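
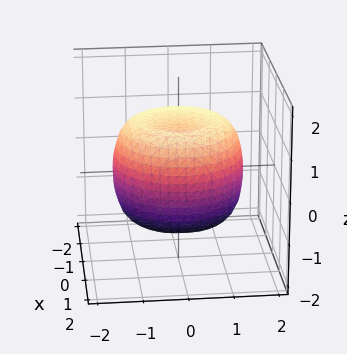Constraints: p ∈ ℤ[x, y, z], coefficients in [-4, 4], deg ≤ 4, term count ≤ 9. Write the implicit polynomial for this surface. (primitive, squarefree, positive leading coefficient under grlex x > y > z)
2*x^4 + 4*x^2*y^2 + 2*y^4 - 3*x^2 - 3*y^2 + 3*z^2 - 3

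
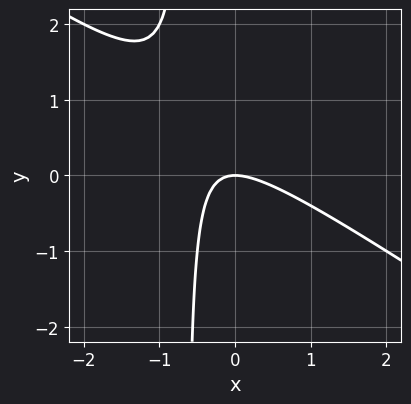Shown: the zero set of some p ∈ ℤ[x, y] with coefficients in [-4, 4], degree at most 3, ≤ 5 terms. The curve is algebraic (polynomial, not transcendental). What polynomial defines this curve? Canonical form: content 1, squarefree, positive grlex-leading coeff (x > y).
deg p = 2. The shape is more complex than any degree-1 curve.
From the visible intercepts: it meets the y-axis at y = 0 (among the integer gridlines); one x-axis crossing is at x = 0.
Matching integer coefficients to the picture gives p.

2*x^2 + 3*x*y + 2*y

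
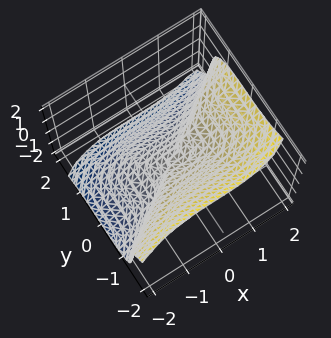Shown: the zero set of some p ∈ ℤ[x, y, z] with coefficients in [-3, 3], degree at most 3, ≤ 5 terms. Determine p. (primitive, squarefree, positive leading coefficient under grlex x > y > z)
x^3 - 3*y^3 - 2*z^3

1. Degree: no degree-2 surface has this shape, so deg p = 3.
2. Reading off the gridlines: one z-axis crossing is at z = 0; it meets the x-axis at x = 0 (among the integer gridlines).
3. Fitting integer coefficients to these (and the overall shape) gives p.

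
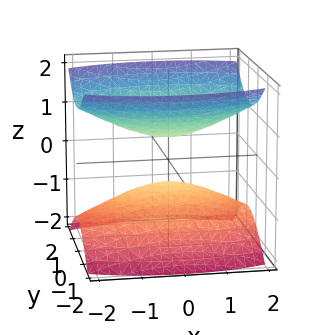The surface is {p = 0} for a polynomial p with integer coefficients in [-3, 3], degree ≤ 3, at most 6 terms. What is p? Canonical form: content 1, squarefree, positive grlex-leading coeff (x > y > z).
x^2 + 3*y^2 - 3*z^2 + 1

The picture has 2 separate pieces.
Degree: two sheets facing apart; a quadric, so deg p = 2.
Symmetries: it's symmetric under z → −z, forcing even powers of z; it's symmetric under x → −x, forcing even powers of x; mirror symmetry y ↦ −y ⇒ only even powers of y.
From the visible intercepts: the surface avoids every integer x-axis point in the box; no y-intercept at any integer in the box.
Solving for integer coefficients yields p as stated.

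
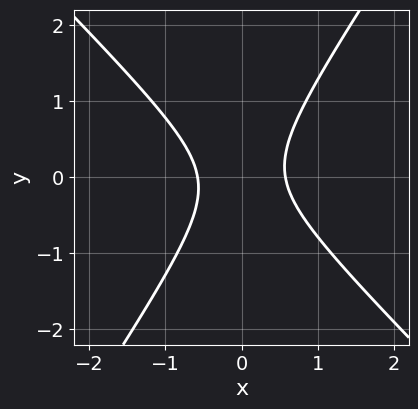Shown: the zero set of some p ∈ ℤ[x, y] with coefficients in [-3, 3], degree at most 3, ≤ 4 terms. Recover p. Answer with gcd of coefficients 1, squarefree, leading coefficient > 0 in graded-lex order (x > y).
First, degree: a generic line meets the curve in up to 2 points, so deg p = 2.
Next, from the visible intercepts: it misses every integer gridline on the y-axis.
Finally, the integer polynomial consistent with all of this is the stated p.

3*x^2 + x*y - 2*y^2 - 1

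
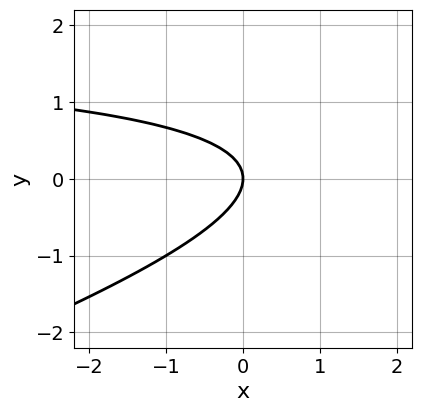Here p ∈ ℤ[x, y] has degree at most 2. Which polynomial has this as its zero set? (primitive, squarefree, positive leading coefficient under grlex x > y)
x*y - 3*y^2 - 2*x

1. Degree: a generic line meets the curve in up to 2 points, so deg p = 2.
2. Against the integer gridlines: it meets the y-axis at y = 0 (among the integer gridlines); one x-axis crossing is at x = 0.
3. Matching integer coefficients to the picture gives p.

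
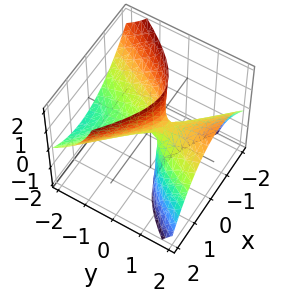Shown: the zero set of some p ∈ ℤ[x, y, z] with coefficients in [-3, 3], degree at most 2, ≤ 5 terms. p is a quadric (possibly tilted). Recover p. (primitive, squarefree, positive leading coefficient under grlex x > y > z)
(a) Degree: a generic line meets the surface in up to 2 points, so deg p = 2.
(b) From the axis intercepts and sections: one y-axis crossing is at y = 0; it meets the x-axis at x = 0 (among the integer gridlines).
(c) These observations pin down the coefficients.

2*x^2 + x*y - y^2 + 3*y*z - z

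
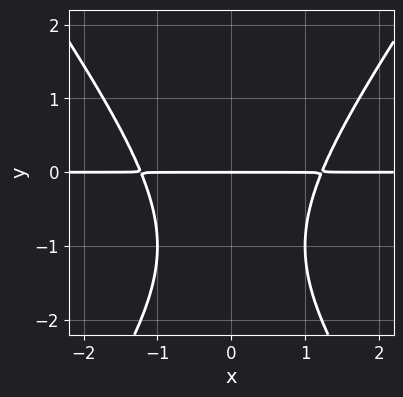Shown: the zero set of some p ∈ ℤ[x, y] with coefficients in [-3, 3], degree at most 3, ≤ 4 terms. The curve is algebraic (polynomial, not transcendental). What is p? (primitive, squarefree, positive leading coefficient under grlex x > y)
2*x^2*y - y^3 - 2*y^2 - 3*y

Degree: the shape is more complex than any degree-2 curve, so deg p = 3.
Symmetries: it's symmetric under x → −x, forcing even powers of x.
Checking where it meets the axes: the visible x-axis segment lies entirely on the curve; one y-axis crossing is at y = 0.
These observations pin down the coefficients.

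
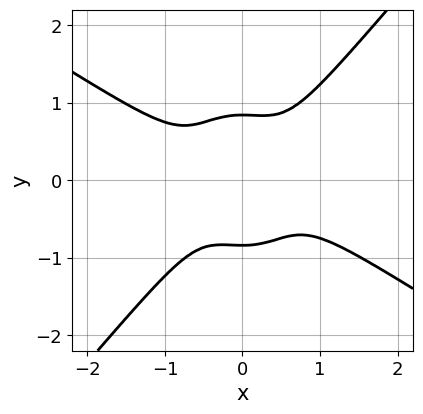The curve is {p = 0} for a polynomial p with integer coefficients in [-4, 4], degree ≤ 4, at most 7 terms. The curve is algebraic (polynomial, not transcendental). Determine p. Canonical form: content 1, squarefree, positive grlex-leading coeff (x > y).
deg p = 4. A generic line meets the curve in up to 4 points.
Observable constraints: the curve avoids every integer x-axis point in the box.
Solving for integer coefficients yields p as stated.

3*x^4 + 3*x^3*y - 2*x^2*y^2 - 2*y^4 + 1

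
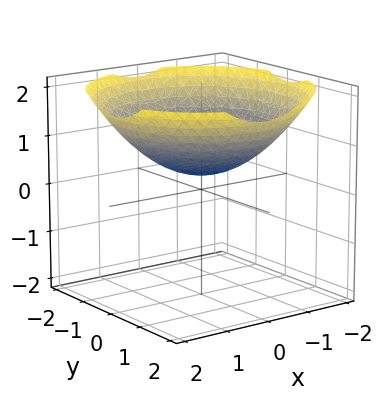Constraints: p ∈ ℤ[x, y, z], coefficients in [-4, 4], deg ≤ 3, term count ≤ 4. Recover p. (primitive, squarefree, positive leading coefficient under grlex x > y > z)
(a) deg p = 2. A generic line meets the surface in up to 2 points.
(b) Symmetries: rotational symmetry about the z-axis ⇒ p depends on x, y only through x² + y².
(c) From the axis intercepts and sections: a circular section at z = 1 has radius between 1 and 2; no y-intercept at any integer in the box; it misses every integer gridline on the x-axis.
(d) Assembling these constraints gives the stated polynomial.

x^2 + y^2 - 3*z + 1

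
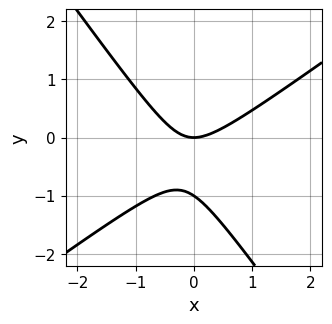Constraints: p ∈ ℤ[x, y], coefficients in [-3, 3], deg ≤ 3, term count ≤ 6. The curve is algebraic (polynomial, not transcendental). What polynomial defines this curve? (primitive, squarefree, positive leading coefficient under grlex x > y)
3*x^2 - 2*x*y - 3*y^2 - 3*y

The degree is 2 — no degree-1 curve has this shape.
From the visible intercepts: it crosses the x-axis at the gridline x = 0; among the integer gridlines, it crosses the y-axis at y ∈ {-1, 0}.
Matching integer coefficients to the picture gives p.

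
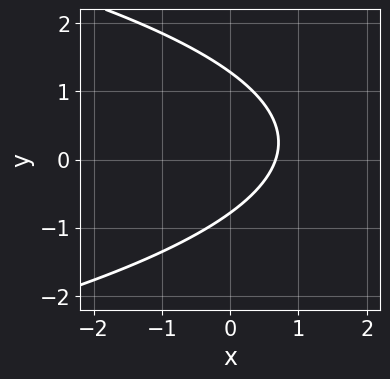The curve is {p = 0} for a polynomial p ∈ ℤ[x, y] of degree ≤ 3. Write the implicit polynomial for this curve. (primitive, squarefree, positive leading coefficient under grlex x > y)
2*y^2 + 3*x - y - 2

(a) deg p = 2. A generic line meets the curve in up to 2 points.
(b) Putting this together gives p.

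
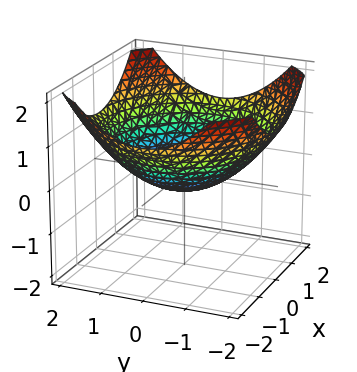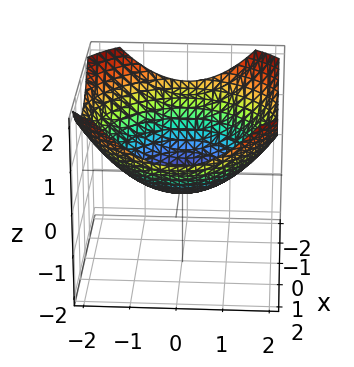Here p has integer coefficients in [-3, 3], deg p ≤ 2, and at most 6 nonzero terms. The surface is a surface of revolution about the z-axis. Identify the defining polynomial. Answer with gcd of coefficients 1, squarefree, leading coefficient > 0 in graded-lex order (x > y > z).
(a) The degree is 2 — a generic line meets the surface in up to 2 points.
(b) By symmetry, the surface is invariant under rotation about z: p = q(x² + y², z).
(c) From the visible intercepts: the y-axis gridline crossings are at y ∈ {-1, 1}; the x-axis gridline crossings are at x ∈ {-1, 1}; a circular section at z = 0 has radius exactly 1.
(d) Together with the visible shape, these determine p as stated.

x^2 + y^2 - 3*z - 1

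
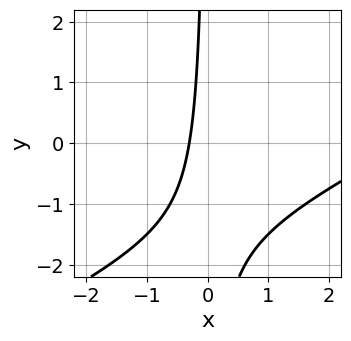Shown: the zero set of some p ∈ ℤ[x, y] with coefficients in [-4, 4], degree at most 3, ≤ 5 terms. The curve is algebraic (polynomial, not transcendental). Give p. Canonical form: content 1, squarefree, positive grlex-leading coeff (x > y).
x^2 - 2*x*y - 3*x - 1

Degree: no degree-1 curve has this shape, so deg p = 2.
From the visible intercepts: it misses every integer gridline on the y-axis.
Fitting integer coefficients to these (and the overall shape) gives p.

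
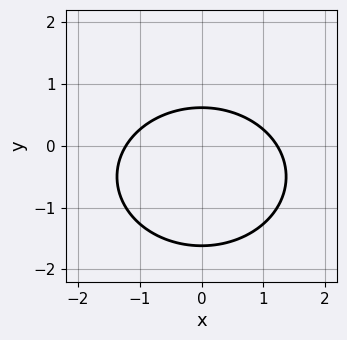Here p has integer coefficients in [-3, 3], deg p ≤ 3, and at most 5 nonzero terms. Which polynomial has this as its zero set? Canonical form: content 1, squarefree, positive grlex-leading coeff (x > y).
2*x^2 + 3*y^2 + 3*y - 3

First, deg p = 2. A generic line meets the curve in up to 2 points.
Next, symmetries: the x ↦ −x reflection is a symmetry, so x appears only in even powers.
Finally, the integer polynomial consistent with all of this is the stated p.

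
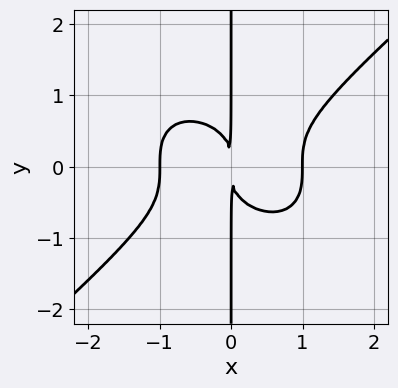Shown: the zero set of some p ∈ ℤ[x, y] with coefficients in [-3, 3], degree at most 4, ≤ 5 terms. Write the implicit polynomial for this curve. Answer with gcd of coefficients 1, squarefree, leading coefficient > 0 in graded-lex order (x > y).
2*x^4 - 3*x*y^3 - 2*x^2

1. Degree: a generic line meets the curve in up to 4 points, so deg p = 4.
2. From the axis intercepts and sections: every point of the y-axis in the box is on the curve; among the integer gridlines, it crosses the x-axis at x ∈ {-1, 1}.
3. The integer polynomial consistent with all of this is the stated p.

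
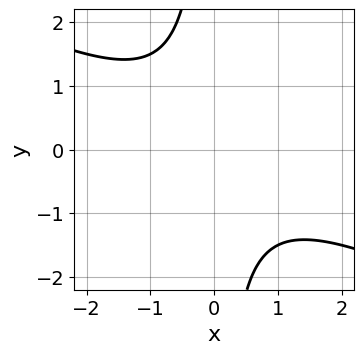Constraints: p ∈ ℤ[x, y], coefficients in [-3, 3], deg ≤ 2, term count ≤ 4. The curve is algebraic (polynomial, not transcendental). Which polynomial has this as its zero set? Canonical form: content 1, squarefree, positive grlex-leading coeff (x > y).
x^2 + 2*x*y + 2

The degree is 2 — a generic line meets the curve in up to 2 points.
Reading off the gridlines: the curve avoids every integer x-axis point in the box; no y-intercept at any integer in the box.
The integer polynomial consistent with all of this is the stated p.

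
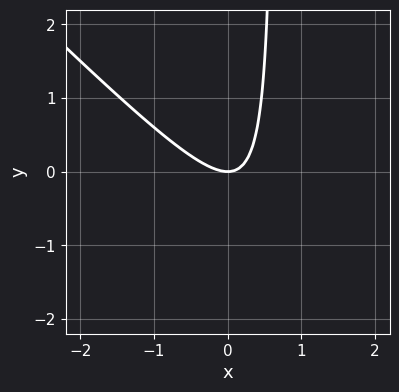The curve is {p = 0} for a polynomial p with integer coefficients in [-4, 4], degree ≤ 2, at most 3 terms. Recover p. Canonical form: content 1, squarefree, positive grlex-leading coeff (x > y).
3*x^2 + 3*x*y - 2*y

Degree: the shape is more complex than any degree-1 curve, so deg p = 2.
Checking where it meets the axes: it meets the y-axis at y = 0 (among the integer gridlines); it meets the x-axis at x = 0 (among the integer gridlines).
The integer polynomial consistent with all of this is the stated p.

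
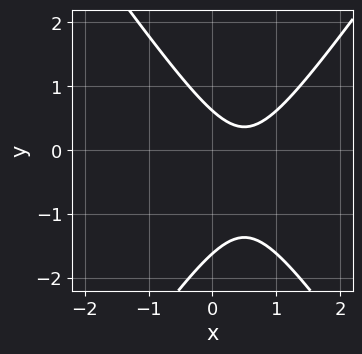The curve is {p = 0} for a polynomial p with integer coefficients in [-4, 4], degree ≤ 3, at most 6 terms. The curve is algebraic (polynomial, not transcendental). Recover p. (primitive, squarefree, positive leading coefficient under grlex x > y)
2*x^2 - y^2 - 2*x - y + 1

Degree: the shape is more complex than any degree-1 curve, so deg p = 2.
From the axis intercepts and sections: the curve avoids every integer x-axis point in the box.
The integer polynomial consistent with all of this is the stated p.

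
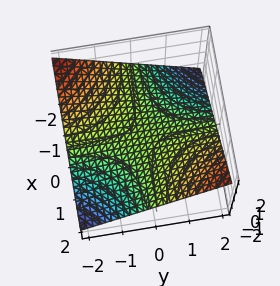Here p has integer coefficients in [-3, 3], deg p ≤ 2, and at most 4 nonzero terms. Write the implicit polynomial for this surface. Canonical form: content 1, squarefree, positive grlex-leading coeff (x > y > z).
x*y - 3*z

deg p = 2. A hyperbolic paraboloid; a quadric.
From the visible intercepts: one z-axis crossing is at z = 0; every point of the y-axis in the box is on the surface; the visible x-axis segment lies entirely on the surface.
These observations pin down the coefficients.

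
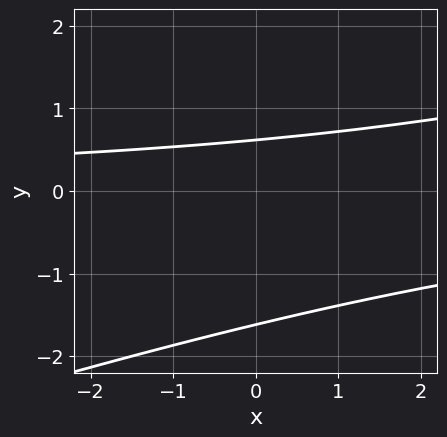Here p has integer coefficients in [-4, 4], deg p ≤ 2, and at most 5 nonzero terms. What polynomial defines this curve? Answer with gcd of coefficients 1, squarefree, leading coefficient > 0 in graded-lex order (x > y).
1. deg p = 2. The shape is more complex than any degree-1 curve.
2. From the axis intercepts and sections: it misses every integer gridline on the x-axis.
3. These observations pin down the coefficients.

x*y - 3*y^2 - 3*y + 3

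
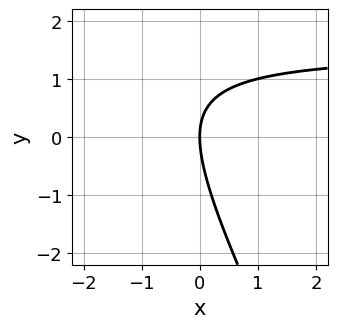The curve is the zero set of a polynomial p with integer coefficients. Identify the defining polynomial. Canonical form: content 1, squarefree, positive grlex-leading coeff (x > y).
2*x*y + y^2 - 3*x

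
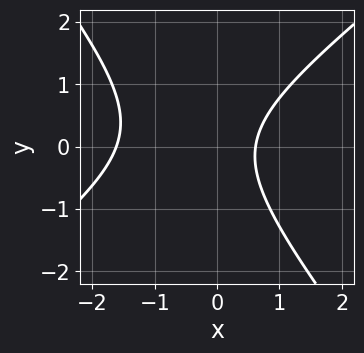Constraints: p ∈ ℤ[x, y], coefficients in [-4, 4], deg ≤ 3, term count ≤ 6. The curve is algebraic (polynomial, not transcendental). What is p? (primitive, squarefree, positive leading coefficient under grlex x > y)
deg p = 2.
Reading off the gridlines: the curve avoids every integer y-axis point in the box.
Fitting integer coefficients to these (and the overall shape) gives p.

2*x^2 - x*y - 2*y^2 + 2*x - 2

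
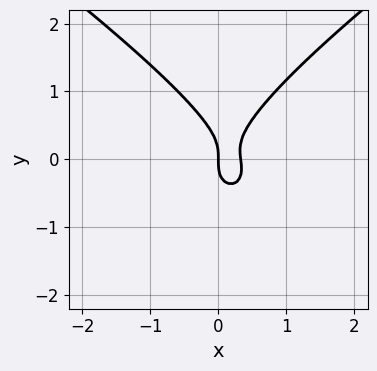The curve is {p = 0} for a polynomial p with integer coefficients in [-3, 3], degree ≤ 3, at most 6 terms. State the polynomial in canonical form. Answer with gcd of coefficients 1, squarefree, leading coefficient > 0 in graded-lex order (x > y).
x^2*y - 2*y^3 + 3*x^2 - x

Degree: the shape is more complex than any degree-2 curve, so deg p = 3.
Reading off the gridlines: it meets the x-axis at x = 0 (among the integer gridlines); it crosses the y-axis at the gridline y = 0.
Solving for integer coefficients yields p as stated.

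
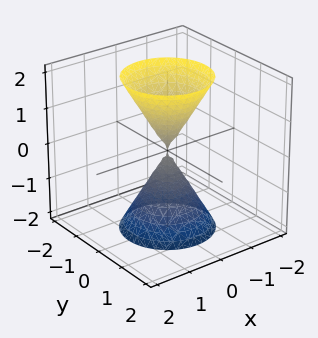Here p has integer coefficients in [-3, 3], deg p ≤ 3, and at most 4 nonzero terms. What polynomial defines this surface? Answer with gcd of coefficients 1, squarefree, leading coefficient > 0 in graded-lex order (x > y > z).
3*x^2 + 3*y^2 - z^2

First, there are 2 components. Treating them together as one polynomial.
Next, deg p = 2. Two nappes meeting at a single point; a quadric.
Then, symmetries: the z-axis is an axis of rotation, so x and y enter only as x² + y²; it's symmetric under z → −z, forcing even powers of z.
Next, reading off the gridlines: a circular section at z = -2 has radius between 1 and 2; it meets the z-axis at z = 0 (among the integer gridlines); one y-axis crossing is at y = 0; it crosses the x-axis at the gridline x = 0.
Finally, solving for integer coefficients yields p as stated.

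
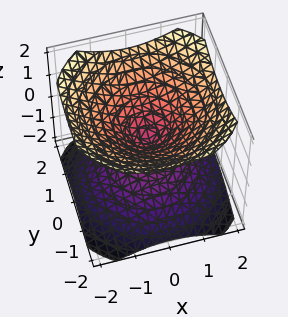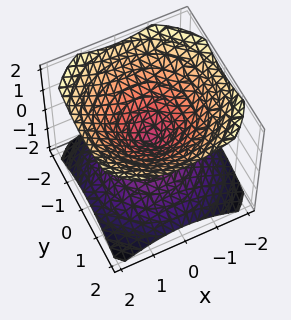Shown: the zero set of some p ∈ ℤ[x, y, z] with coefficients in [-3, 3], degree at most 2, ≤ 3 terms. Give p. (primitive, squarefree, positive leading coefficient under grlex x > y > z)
2*x^2 + 2*y^2 - 3*z^2

1. There are 2 components. Treating them together as one polynomial.
2. Degree: a double cone through the origin; a quadric, so deg p = 2.
3. Symmetries: the z ↦ −z reflection is a symmetry, so z appears only in even powers; every cross-section ⟂ z is a circle, so x, y appear only via x² + y².
4. Reading off the gridlines: one y-axis crossing is at y = 0; a circular section at z = -1 has radius between 1 and 2.
5. Together with the visible shape, these determine p as stated.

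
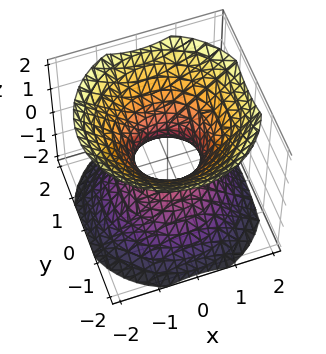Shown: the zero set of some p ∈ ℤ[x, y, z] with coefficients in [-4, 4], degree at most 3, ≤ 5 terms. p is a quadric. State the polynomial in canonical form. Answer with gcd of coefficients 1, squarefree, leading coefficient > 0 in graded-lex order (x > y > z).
3*x^2 + 3*y^2 - 3*z^2 - 2

(a) deg p = 2. An hourglass — one-sheet hyperboloid; a quadric.
(b) Symmetry: every cross-section ⟂ z is a circle, so x, y appear only via x² + y²; mirror symmetry z ↦ −z ⇒ only even powers of z.
(c) From the axis intercepts and sections: it misses every integer gridline on the z-axis; a circular section at z = 1 has radius between 1 and 2.
(d) The integer polynomial consistent with all of this is the stated p.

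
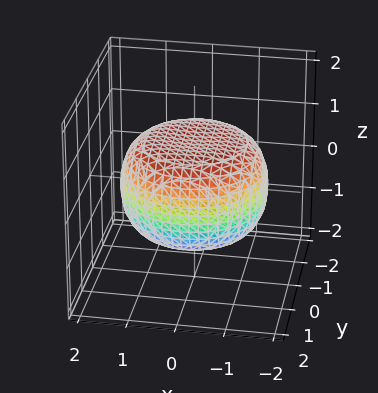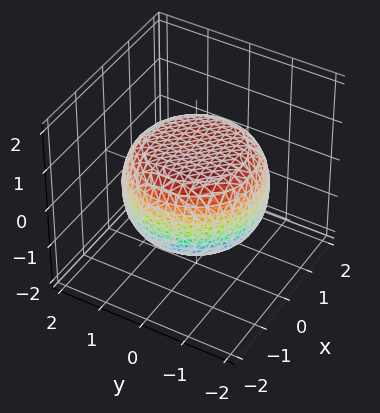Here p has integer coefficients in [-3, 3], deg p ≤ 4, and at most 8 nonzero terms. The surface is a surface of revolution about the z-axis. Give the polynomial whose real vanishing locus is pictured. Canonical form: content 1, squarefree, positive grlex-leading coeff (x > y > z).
(a) Degree: the shape is more complex than any degree-3 surface, so deg p = 4.
(b) Symmetries: rotational symmetry about the z-axis ⇒ p depends on x, y only through x² + y².
(c) Checking where it meets the axes: the z-axis gridline crossings are at z ∈ {-1, 1}; a circular section at z = 1 has radius exactly 1.
(d) Solving for integer coefficients yields p as stated.

x^4 + 2*x^2*y^2 + y^4 - x^2 - y^2 + 3*z^2 - 3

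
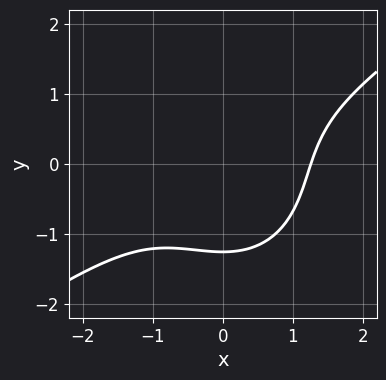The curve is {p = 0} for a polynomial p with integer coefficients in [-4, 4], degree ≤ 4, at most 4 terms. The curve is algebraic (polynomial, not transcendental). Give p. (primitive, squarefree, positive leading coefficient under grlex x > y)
The degree is 3 — no degree-2 curve has this shape.
The integer polynomial consistent with all of this is the stated p.

x^3 - x^2*y - y^3 - 2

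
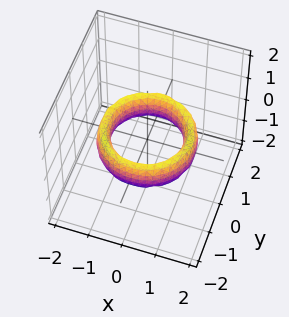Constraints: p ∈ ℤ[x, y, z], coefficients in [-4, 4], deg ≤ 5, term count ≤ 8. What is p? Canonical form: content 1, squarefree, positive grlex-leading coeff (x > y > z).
1. Degree: the shape is more complex than any degree-3 surface, so deg p = 4.
2. Symmetries: the z-axis is an axis of rotation, so x and y enter only as x² + y².
3. Reading off the gridlines: no z-intercept at any integer in the box; the x-axis gridline crossings are at x ∈ {-1, 1}.
4. Fitting integer coefficients to these (and the overall shape) gives p.

x^4 + 2*x^2*y^2 + y^4 - 3*x^2 - 3*y^2 + z^2 + 2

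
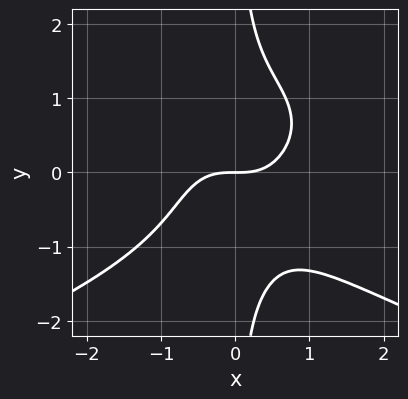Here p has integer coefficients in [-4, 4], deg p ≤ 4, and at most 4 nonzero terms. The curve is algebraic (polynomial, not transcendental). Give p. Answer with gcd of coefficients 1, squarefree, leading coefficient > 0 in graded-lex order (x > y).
x*y^3 + x^3 - y

1. Degree: no degree-3 curve has this shape, so deg p = 4.
2. Observable constraints: it meets the y-axis at y = 0 (among the integer gridlines); it crosses the x-axis at the gridline x = 0.
3. Together with the visible shape, these determine p as stated.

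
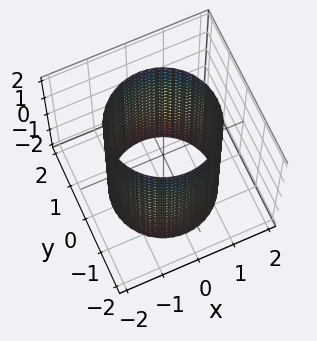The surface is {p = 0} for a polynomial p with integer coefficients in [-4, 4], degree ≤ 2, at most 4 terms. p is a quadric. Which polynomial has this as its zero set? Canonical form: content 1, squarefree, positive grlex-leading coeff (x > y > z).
(a) The degree is 2 — constant cross-section along one axis; a quadric.
(b) Symmetries: it's symmetric under z → −z, forcing even powers of z; every cross-section ⟂ z is a circle, so x, y appear only via x² + y².
(c) Observable constraints: a circular section at z = 0 has radius between 1 and 2; no z-intercept at any integer in the box.
(d) Putting this together gives p.

x^2 + y^2 - 2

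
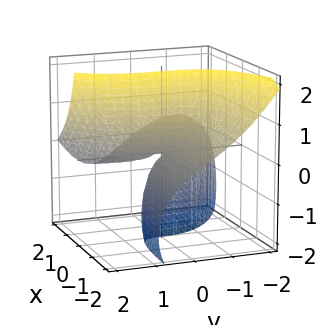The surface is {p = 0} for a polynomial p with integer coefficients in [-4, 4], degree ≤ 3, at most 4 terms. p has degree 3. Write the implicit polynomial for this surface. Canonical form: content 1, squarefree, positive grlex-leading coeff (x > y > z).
1. Degree: the shape is more complex than any degree-2 surface, so deg p = 3.
2. Reading off the gridlines: it crosses the y-axis at the gridline y = 0; the visible z-axis segment lies entirely on the surface; every point of the x-axis in the box is on the surface.
3. Together with the visible shape, these determine p as stated.

x*z^2 - y^3 + 2*x*y + 3*x*z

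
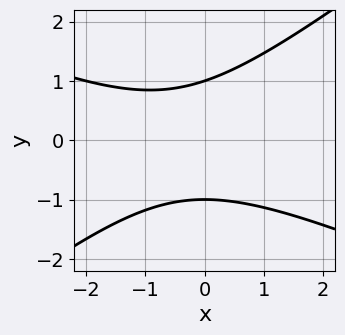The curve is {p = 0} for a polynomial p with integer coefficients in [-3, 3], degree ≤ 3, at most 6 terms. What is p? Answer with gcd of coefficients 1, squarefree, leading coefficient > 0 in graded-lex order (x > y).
1. The degree is 2 — a generic line meets the curve in up to 2 points.
2. Against the integer gridlines: no x-intercept at any integer in the box; the y-axis gridline crossings are at y ∈ {-1, 1}.
3. Together with the visible shape, these determine p as stated.

x^2 + x*y - 3*y^2 + x + 3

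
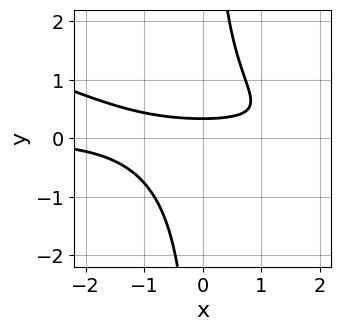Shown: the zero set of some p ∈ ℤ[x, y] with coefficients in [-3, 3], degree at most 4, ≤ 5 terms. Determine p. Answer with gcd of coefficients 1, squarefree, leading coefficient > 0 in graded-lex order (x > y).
x^2*y + 3*x*y^2 - x*y - 3*y + 1

(a) The degree is 3 — a generic line meets the curve in up to 3 points.
(b) Against the integer gridlines: no x-intercept at any integer in the box.
(c) Solving for integer coefficients yields p as stated.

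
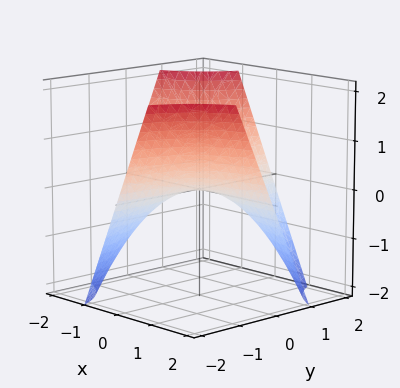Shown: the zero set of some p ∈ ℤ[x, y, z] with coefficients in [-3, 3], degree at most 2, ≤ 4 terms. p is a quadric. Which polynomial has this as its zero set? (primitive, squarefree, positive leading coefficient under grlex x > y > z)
1. The degree is 2 — a saddle surface; a quadric.
2. Reading off the gridlines: it meets the z-axis at z = 0 (among the integer gridlines); every point of the y-axis in the box is on the surface.
3. Together with the visible shape, these determine p as stated.

x*y + z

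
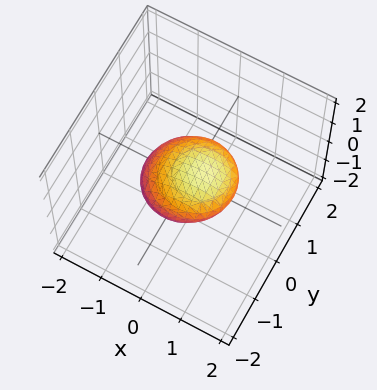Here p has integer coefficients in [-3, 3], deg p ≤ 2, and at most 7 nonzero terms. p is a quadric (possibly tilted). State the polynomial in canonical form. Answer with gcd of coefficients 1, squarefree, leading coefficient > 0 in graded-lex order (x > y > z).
deg p = 2. The shape is more complex than any degree-1 surface.
Observable constraints: among the integer gridlines, it crosses the x-axis at x ∈ {-1, 1}; the y-axis gridline crossings are at y ∈ {-1, 1}.
Fitting integer coefficients to these (and the overall shape) gives p.

x^2 - x*z + y^2 + 2*z^2 - 1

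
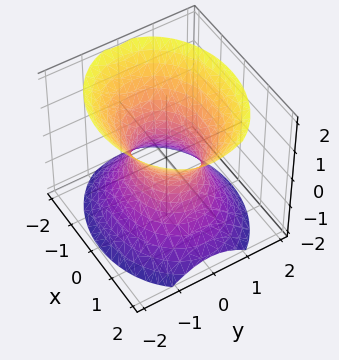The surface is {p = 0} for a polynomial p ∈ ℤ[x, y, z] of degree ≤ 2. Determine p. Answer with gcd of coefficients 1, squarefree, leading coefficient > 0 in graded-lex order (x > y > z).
(a) deg p = 2.
(b) Symmetries: mirror symmetry z ↦ −z ⇒ only even powers of z; the y ↦ −y reflection is a symmetry, so y appears only in even powers; it's symmetric under x → −x, forcing even powers of x.
(c) Reading off the gridlines: the x-axis gridline crossings are at x ∈ {-1, 1}; it misses every integer gridline on the z-axis.
(d) The integer polynomial consistent with all of this is the stated p.

2*x^2 + 3*y^2 - 2*z^2 - 2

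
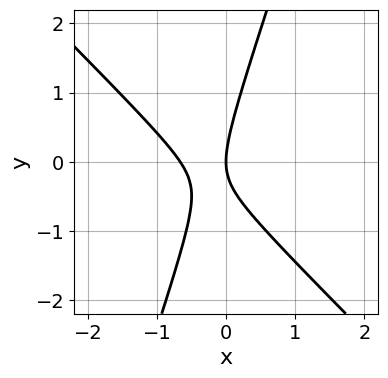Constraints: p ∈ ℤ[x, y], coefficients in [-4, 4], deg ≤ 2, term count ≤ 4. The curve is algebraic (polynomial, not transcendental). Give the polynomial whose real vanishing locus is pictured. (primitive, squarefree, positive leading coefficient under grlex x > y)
3*x^2 + 2*x*y - y^2 + 2*x

The degree is 2 — a generic line meets the curve in up to 2 points.
From the visible intercepts: it crosses the y-axis at the gridline y = 0; one x-axis crossing is at x = 0.
Matching integer coefficients to the picture gives p.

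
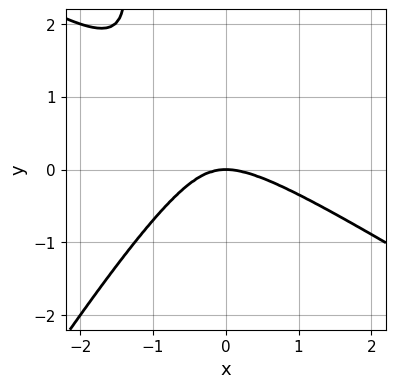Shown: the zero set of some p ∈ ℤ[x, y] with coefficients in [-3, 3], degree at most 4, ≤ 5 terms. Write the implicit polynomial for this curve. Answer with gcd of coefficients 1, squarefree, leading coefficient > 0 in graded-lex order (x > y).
First, degree: no degree-3 curve has this shape, so deg p = 4.
Then, checking where it meets the axes: it meets the x-axis at x = 0 (among the integer gridlines); it meets the y-axis at y = 0 (among the integer gridlines).
Finally, these observations pin down the coefficients.

2*x^4 + 2*x^3*y - 2*x^2*y^2 + 3*x^2*y + y^3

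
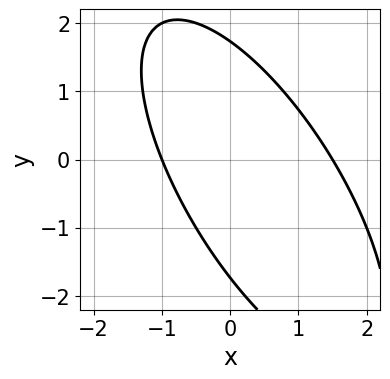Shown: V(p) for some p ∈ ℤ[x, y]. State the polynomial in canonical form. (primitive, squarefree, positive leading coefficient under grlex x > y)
First, degree: a generic line meets the curve in up to 2 points, so deg p = 2.
Then, checking where it meets the axes: it crosses the x-axis at the gridline x = -1.
Finally, together with the visible shape, these determine p as stated.

2*x^2 + 2*x*y + y^2 - x - 3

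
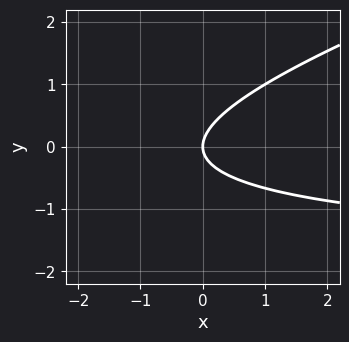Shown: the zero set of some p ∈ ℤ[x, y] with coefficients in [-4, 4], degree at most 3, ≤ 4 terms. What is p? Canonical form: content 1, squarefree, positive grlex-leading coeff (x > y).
x*y - 3*y^2 + 2*x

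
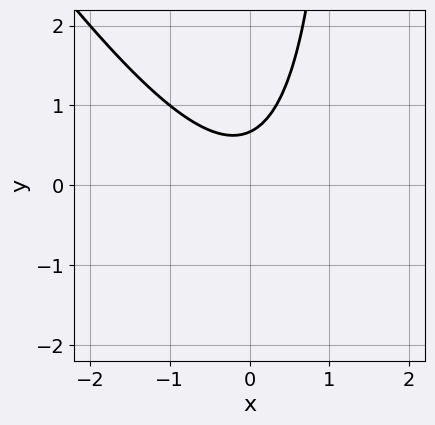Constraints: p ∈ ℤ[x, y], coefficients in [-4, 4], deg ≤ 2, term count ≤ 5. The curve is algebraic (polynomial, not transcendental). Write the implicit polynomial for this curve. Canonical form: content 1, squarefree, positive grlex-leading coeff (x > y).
3*x^2 + 2*x*y - 3*y + 2

1. The degree is 2 — a generic line meets the curve in up to 2 points.
2. Against the integer gridlines: the curve avoids every integer x-axis point in the box.
3. Matching integer coefficients to the picture gives p.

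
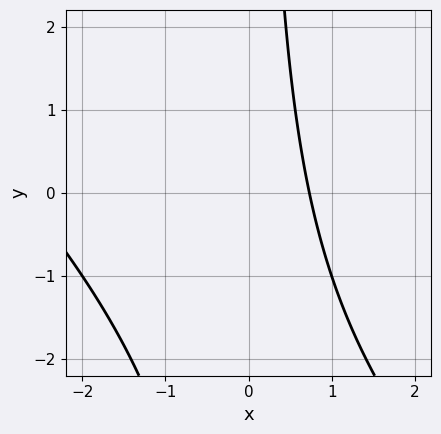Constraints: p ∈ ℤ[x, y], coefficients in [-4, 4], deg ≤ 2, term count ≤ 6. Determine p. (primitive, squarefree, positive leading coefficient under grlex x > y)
x^2 + x*y + 2*x - 2

deg p = 2. No degree-1 curve has this shape.
Against the integer gridlines: it misses every integer gridline on the y-axis.
Matching integer coefficients to the picture gives p.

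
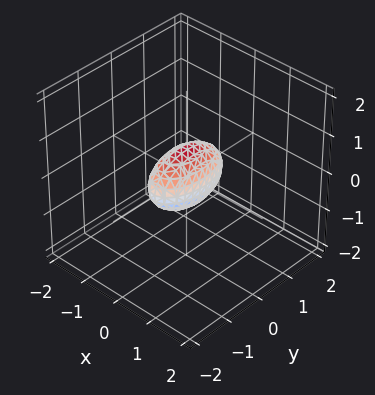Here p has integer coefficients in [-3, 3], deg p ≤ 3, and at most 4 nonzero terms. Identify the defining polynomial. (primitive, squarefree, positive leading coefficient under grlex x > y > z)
1. The degree is 2 — bounded and convex; a quadric.
2. Symmetries: the z ↦ −z reflection is a symmetry, so z appears only in even powers; the y ↦ −y reflection is a symmetry, so y appears only in even powers; the x ↦ −x reflection is a symmetry, so x appears only in even powers.
3. From the axis intercepts and sections: the y-axis gridline crossings are at y ∈ {-1, 1}.
4. Solving for integer coefficients yields p as stated.

3*x^2 + y^2 + 2*z^2 - 1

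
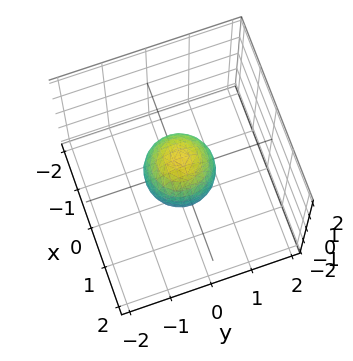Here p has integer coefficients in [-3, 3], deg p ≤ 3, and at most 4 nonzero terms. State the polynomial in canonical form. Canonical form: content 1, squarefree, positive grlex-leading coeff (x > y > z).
(a) Degree: bounded and convex; a quadric, so deg p = 2.
(b) Symmetries: mirror symmetry z ↦ −z ⇒ only even powers of z; every cross-section ⟂ z is a circle, so x, y appear only via x² + y².
(c) From the visible intercepts: a circular section at z = 0 has radius between 0 and 1; the z-axis gridline crossings are at z ∈ {-1, 1}.
(d) Matching integer coefficients to the picture gives p.

3*x^2 + 3*y^2 + 2*z^2 - 2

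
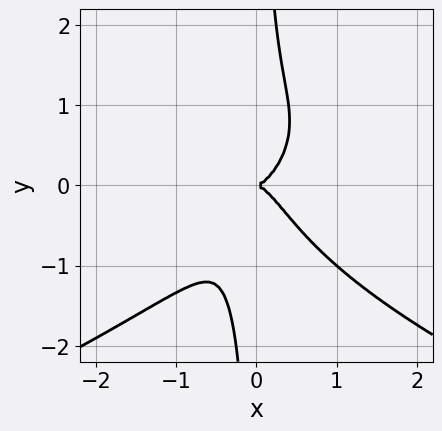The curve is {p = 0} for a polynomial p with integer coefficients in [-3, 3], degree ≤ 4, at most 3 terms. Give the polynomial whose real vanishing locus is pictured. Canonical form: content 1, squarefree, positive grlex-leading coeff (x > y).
2*x*y^3 + 3*x^3 - y^2

deg p = 4.
From the visible intercepts: it crosses the y-axis at the gridline y = 0; it meets the x-axis at x = 0 (among the integer gridlines).
Fitting integer coefficients to these (and the overall shape) gives p.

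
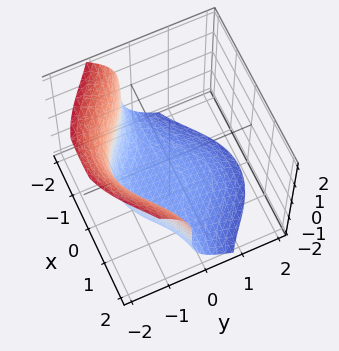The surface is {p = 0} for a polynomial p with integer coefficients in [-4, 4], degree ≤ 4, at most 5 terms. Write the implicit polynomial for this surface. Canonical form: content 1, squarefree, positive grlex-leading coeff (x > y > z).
First, the degree is 3 — no degree-2 surface has this shape.
Then, from the visible intercepts: the surface avoids every integer x-axis point in the box.
Finally, matching integer coefficients to the picture gives p.

2*x^2*y + y^3 + z^3 + 3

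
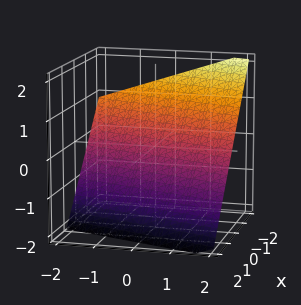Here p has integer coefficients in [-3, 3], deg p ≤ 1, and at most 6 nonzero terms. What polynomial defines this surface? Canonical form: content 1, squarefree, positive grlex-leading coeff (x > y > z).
3*x - y + 3*z + 2

1. deg p = 1. Every cross-section is a straight line — this is a plane.
2. Against the integer gridlines: it crosses the y-axis at the gridline y = 2.
3. Fitting integer coefficients to these (and the overall shape) gives p.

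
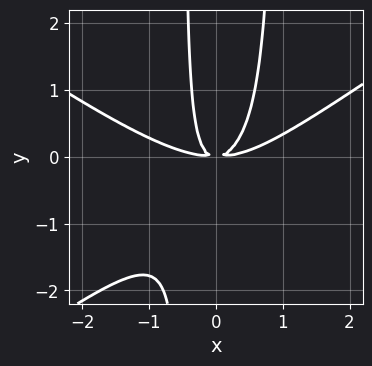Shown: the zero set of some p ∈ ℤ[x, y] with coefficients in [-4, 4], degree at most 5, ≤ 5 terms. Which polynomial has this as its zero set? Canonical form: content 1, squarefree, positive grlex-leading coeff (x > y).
First, deg p = 4. A generic line meets the curve in up to 4 points.
Finally, matching integer coefficients to the picture gives p.

x^4 - 2*x^2*y^2 - 3*x^2*y + x*y^2 + y^2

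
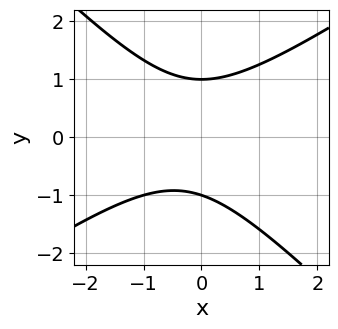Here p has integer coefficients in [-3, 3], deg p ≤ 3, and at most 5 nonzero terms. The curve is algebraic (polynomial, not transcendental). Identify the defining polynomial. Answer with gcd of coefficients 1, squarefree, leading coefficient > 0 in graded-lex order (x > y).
2*x^2 - x*y - 3*y^2 + x + 3

The degree is 2 — no degree-1 curve has this shape.
From the axis intercepts and sections: the curve avoids every integer x-axis point in the box; among the integer gridlines, it crosses the y-axis at y ∈ {-1, 1}.
These observations pin down the coefficients.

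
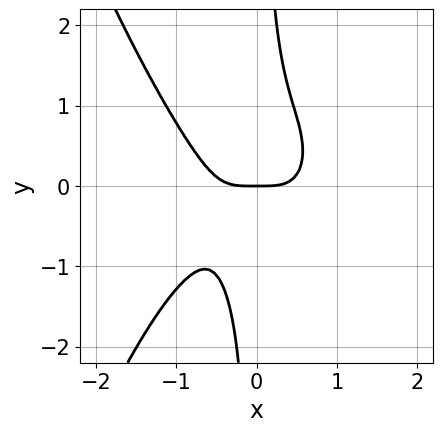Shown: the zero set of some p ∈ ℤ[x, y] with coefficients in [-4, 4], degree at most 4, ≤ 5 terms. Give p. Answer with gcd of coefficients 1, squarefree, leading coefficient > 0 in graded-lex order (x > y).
(a) deg p = 4.
(b) Reading off the gridlines: it crosses the y-axis at the gridline y = 0; it meets the x-axis at x = 0 (among the integer gridlines).
(c) The integer polynomial consistent with all of this is the stated p.

2*x^4 + 2*x*y^2 - y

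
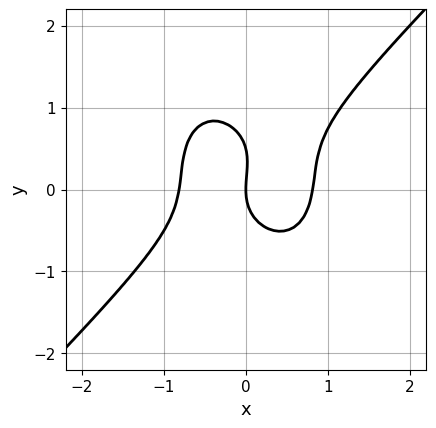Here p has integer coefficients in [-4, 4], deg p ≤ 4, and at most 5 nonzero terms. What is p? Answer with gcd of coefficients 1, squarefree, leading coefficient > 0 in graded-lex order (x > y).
3*x^3 - x^2*y - 2*y^3 + y^2 - 2*x

(a) Degree: the shape is more complex than any degree-2 curve, so deg p = 3.
(b) From the axis intercepts and sections: it crosses the x-axis at the gridline x = 0; one y-axis crossing is at y = 0.
(c) Solving for integer coefficients yields p as stated.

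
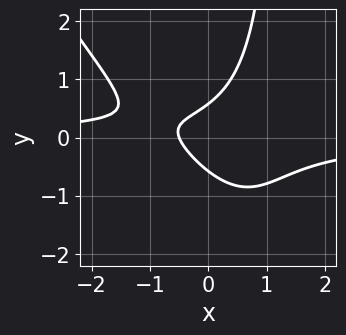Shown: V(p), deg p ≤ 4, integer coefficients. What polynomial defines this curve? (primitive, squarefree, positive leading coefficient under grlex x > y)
1. Degree: a generic line meets the curve in up to 3 points, so deg p = 3.
2. The integer polynomial consistent with all of this is the stated p.

3*x^2*y + 2*x*y^2 - 3*y^2 + 2*x + 1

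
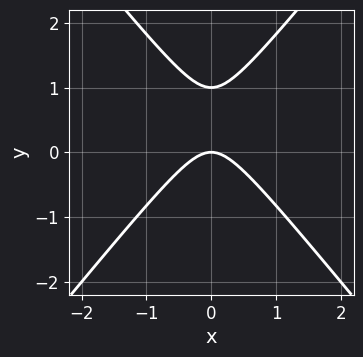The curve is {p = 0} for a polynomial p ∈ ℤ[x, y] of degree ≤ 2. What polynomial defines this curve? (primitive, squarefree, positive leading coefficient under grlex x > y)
3*x^2 - 2*y^2 + 2*y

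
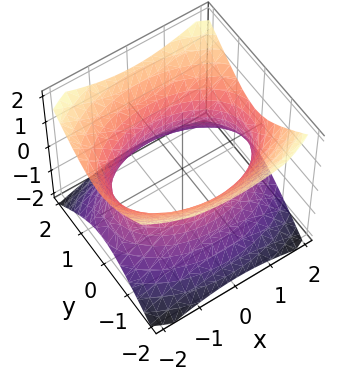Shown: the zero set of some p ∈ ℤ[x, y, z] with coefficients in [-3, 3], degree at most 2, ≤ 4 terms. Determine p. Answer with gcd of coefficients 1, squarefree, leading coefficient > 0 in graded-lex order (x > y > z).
x^2 + 2*y^2 - 2*z^2 - 3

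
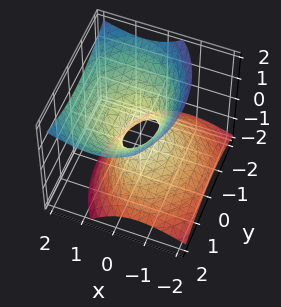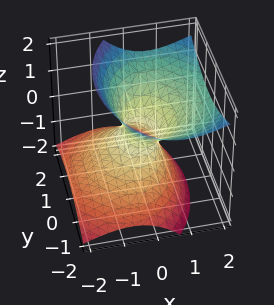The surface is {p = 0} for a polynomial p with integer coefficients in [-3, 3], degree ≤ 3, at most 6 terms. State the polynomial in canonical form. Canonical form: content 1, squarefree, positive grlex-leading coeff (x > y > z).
3*x^2 - 3*x*z + 2*y^2 - 3*z^2 - 1

First, deg p = 2. No degree-1 surface has this shape.
Then, against the integer gridlines: no z-intercept at any integer in the box.
Finally, assembling these constraints gives the stated polynomial.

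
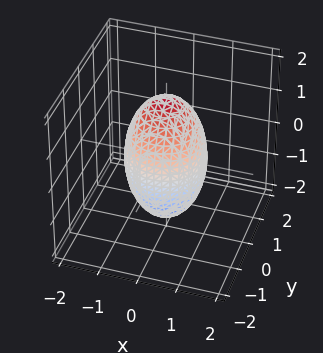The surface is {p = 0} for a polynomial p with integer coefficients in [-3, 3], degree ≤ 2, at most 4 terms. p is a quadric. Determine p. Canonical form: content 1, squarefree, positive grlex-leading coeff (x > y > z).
3*x^2 + 3*y^2 + z^2 - 3

(a) deg p = 2.
(b) Symmetry: the z-axis is an axis of rotation, so x and y enter only as x² + y²; it's symmetric under z → −z, forcing even powers of z.
(c) From the axis intercepts and sections: a circular section at z = 0 has radius exactly 1; the x-axis gridline crossings are at x ∈ {-1, 1}; among the integer gridlines, it crosses the y-axis at y ∈ {-1, 1}.
(d) These observations pin down the coefficients.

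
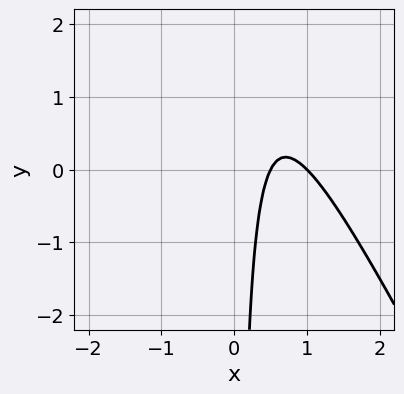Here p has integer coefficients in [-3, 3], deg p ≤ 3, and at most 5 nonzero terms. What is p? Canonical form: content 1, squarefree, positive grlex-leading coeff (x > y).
First, the degree is 2 — no degree-1 curve has this shape.
Then, checking where it meets the axes: one x-axis crossing is at x = 1; no y-intercept at any integer in the box.
Finally, assembling these constraints gives the stated polynomial.

2*x^2 + x*y - 3*x + 1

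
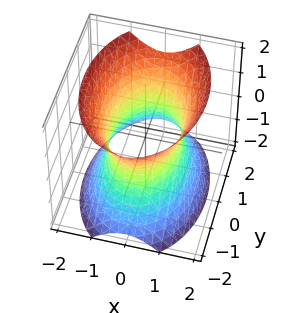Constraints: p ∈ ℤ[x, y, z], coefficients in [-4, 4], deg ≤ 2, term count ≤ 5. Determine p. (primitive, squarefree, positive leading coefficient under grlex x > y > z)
1. deg p = 2. One connected sheet with a waist; a quadric.
2. Symmetries: it's symmetric under x → −x, forcing even powers of x; mirror symmetry z ↦ −z ⇒ only even powers of z; it's symmetric under y → −y, forcing even powers of y.
3. From the axis intercepts and sections: it misses every integer gridline on the z-axis; among the integer gridlines, it crosses the x-axis at x ∈ {-1, 1}.
4. Assembling these constraints gives the stated polynomial.

2*x^2 + y^2 - z^2 - 2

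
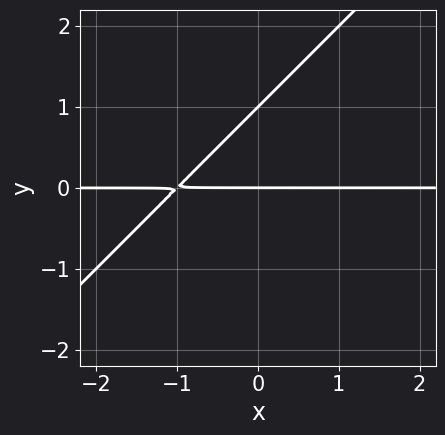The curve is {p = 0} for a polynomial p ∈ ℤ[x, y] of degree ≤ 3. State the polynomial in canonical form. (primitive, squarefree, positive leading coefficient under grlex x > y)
x*y - y^2 + y

1. Degree: the shape is more complex than any degree-1 curve, so deg p = 2.
2. Checking where it meets the axes: every point of the x-axis in the box is on the curve; the y-axis gridline crossings are at y ∈ {0, 1}.
3. Assembling these constraints gives the stated polynomial.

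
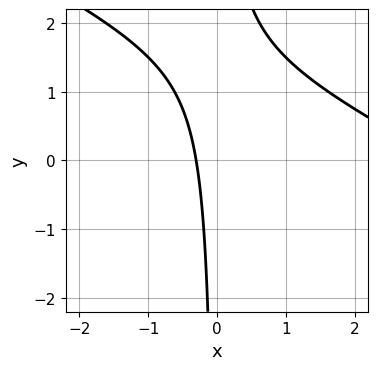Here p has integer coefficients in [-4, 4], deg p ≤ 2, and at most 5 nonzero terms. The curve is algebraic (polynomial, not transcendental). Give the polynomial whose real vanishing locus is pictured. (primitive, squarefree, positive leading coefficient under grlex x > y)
x^2 + 2*x*y - 3*x - 1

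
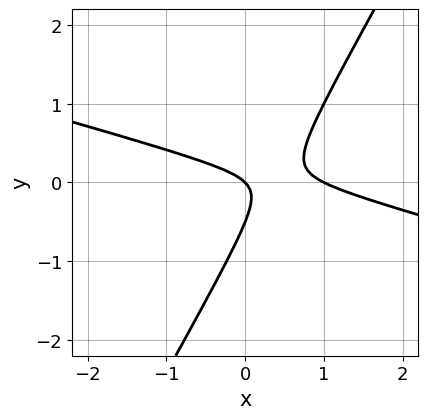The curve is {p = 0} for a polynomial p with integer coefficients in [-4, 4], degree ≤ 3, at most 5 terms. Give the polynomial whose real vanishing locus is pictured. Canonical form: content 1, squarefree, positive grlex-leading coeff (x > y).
1. Degree: a generic line meets the curve in up to 2 points, so deg p = 2.
2. From the visible intercepts: the x-axis gridline crossings are at x ∈ {0, 1}; it meets the y-axis at y = 0 (among the integer gridlines).
3. Assembling these constraints gives the stated polynomial.

x^2 + 3*x*y - 2*y^2 - x - y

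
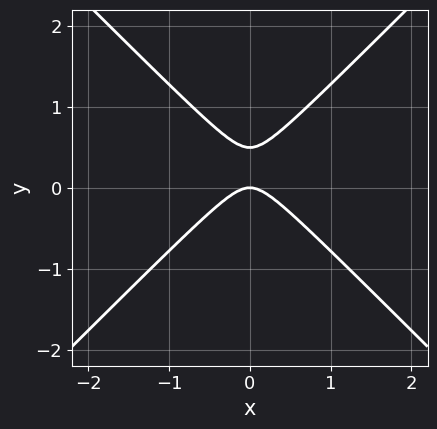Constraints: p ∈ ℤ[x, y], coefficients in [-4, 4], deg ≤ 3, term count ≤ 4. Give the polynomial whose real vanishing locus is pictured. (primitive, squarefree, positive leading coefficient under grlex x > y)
2*x^2 - 2*y^2 + y

First, degree: a generic line meets the curve in up to 2 points, so deg p = 2.
Then, symmetries: mirror symmetry x ↦ −x ⇒ only even powers of x.
Then, against the integer gridlines: it meets the x-axis at x = 0 (among the integer gridlines); it crosses the y-axis at the gridline y = 0.
Finally, solving for integer coefficients yields p as stated.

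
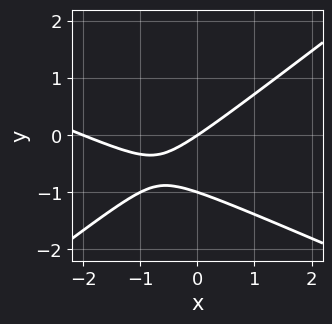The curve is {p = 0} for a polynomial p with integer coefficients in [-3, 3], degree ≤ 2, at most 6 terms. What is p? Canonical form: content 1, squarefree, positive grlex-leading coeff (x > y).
Degree: a generic line meets the curve in up to 2 points, so deg p = 2.
Against the integer gridlines: among the integer gridlines, it crosses the x-axis at x ∈ {-2, 0}; among the integer gridlines, it crosses the y-axis at y ∈ {-1, 0}.
Together with the visible shape, these determine p as stated.

x^2 + x*y - 3*y^2 + 2*x - 3*y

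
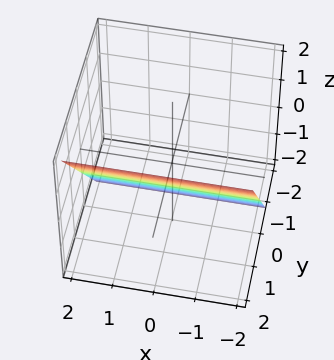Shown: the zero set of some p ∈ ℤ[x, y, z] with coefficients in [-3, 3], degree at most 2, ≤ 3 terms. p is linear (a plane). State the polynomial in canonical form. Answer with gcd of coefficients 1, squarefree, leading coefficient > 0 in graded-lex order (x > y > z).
(a) The degree is 1 — the surface is flat (a plane).
(b) From the visible intercepts: it meets the z-axis at z = -1 (among the integer gridlines); the surface avoids every integer x-axis point in the box.
(c) Solving for integer coefficients yields p as stated.

3*y - 2*z - 2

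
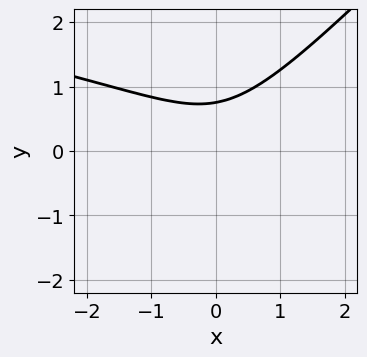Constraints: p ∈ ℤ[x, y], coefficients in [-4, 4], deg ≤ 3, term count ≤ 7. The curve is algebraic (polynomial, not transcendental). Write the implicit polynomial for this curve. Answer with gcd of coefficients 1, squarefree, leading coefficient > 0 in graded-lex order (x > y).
First, the degree is 3 — a generic line meets the curve in up to 3 points.
Next, from the visible intercepts: no x-intercept at any integer in the box.
Finally, matching integer coefficients to the picture gives p.

x*y^2 - y^3 + x^2 - y^2 + 1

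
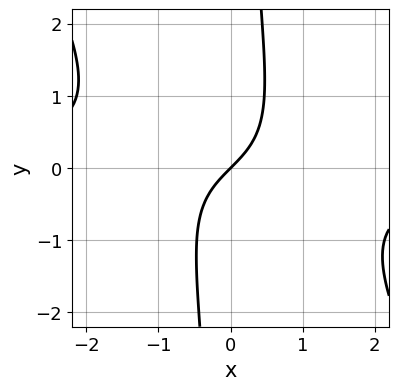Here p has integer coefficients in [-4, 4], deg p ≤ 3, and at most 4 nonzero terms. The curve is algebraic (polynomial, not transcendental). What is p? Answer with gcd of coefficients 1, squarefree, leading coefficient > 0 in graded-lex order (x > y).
3*x^2*y + 2*x*y^2 + 3*x - 3*y

1. Degree: the shape is more complex than any degree-2 curve, so deg p = 3.
2. Reading off the gridlines: it crosses the x-axis at the gridline x = 0; it crosses the y-axis at the gridline y = 0.
3. Fitting integer coefficients to these (and the overall shape) gives p.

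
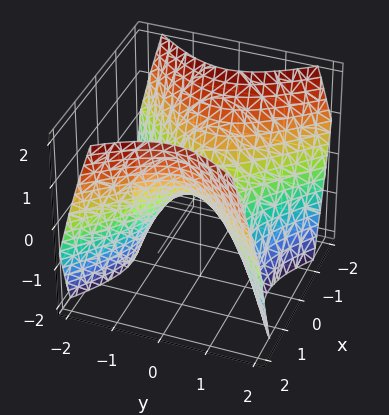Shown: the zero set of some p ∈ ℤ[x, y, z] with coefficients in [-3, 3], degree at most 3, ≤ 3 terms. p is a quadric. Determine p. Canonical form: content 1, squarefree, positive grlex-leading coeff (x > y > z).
x^2 - y^2 - z

(a) The degree is 2 — a hyperbolic paraboloid; a quadric.
(b) Symmetries: mirror symmetry y ↦ −y ⇒ only even powers of y; the x ↦ −x reflection is a symmetry, so x appears only in even powers.
(c) Against the integer gridlines: one z-axis crossing is at z = 0; it meets the x-axis at x = 0 (among the integer gridlines); one y-axis crossing is at y = 0.
(d) Assembling these constraints gives the stated polynomial.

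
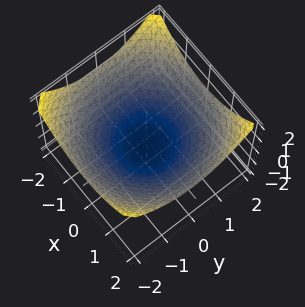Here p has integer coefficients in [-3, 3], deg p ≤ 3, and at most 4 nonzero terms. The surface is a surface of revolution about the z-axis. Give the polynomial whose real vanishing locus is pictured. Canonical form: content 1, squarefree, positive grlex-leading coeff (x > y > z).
deg p = 2. A generic line meets the surface in up to 2 points.
Symmetry: the surface is invariant under rotation about z: p = q(x² + y², z).
Reading off the gridlines: a circular section at z = 0 has radius between 1 and 2.
Solving for integer coefficients yields p as stated.

x^2 + y^2 - 3*z - 2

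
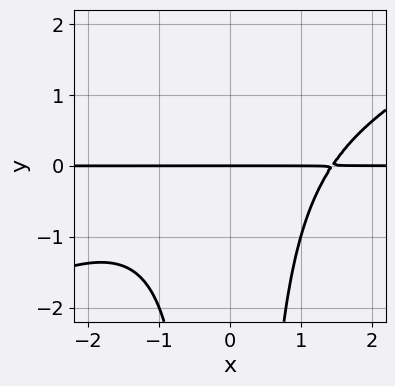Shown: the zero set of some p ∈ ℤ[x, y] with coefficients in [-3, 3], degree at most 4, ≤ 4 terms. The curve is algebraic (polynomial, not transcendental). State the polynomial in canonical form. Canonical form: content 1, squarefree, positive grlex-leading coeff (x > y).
x^3*y - 2*x^2*y^2 - 3*y

First, degree: the shape is more complex than any degree-3 curve, so deg p = 4.
Then, from the axis intercepts and sections: the visible x-axis segment lies entirely on the curve; it crosses the y-axis at the gridline y = 0.
Finally, these observations pin down the coefficients.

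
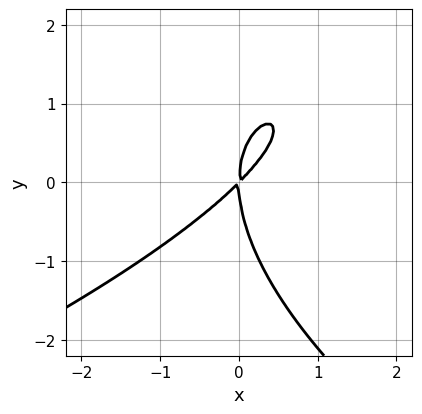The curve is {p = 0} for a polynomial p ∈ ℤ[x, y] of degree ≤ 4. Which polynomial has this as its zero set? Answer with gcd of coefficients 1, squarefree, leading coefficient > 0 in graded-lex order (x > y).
1. The degree is 3 — no degree-2 curve has this shape.
2. Checking where it meets the axes: it meets the x-axis at x = 0 (among the integer gridlines); it meets the y-axis at y = 0 (among the integer gridlines).
3. Putting this together gives p.

y^3 + 3*x^2 - 3*x*y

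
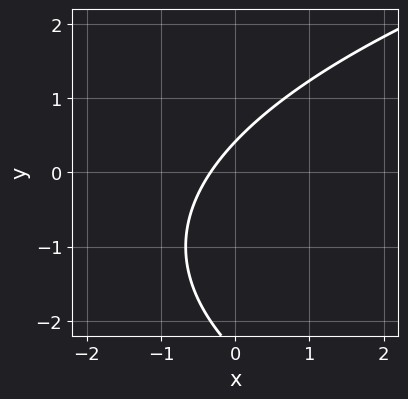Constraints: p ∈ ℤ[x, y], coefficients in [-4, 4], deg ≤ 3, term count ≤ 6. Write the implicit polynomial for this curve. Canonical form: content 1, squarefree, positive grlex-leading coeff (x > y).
y^2 - 3*x + 2*y - 1

1. deg p = 2.
2. Putting this together gives p.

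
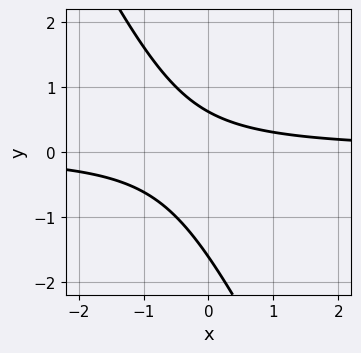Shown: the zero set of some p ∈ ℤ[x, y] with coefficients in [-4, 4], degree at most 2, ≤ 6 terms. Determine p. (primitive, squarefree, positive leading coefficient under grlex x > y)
Degree: no degree-1 curve has this shape, so deg p = 2.
From the axis intercepts and sections: no x-intercept at any integer in the box.
These observations pin down the coefficients.

2*x*y + y^2 + y - 1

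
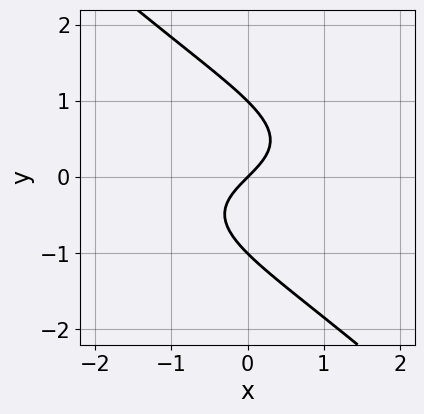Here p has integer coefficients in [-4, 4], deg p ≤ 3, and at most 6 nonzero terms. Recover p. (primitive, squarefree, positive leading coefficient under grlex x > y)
(a) The degree is 3 — a generic line meets the curve in up to 3 points.
(b) Observable constraints: the y-axis gridline crossings are at y ∈ {-1, 0, 1}; it meets the x-axis at x = 0 (among the integer gridlines).
(c) Assembling these constraints gives the stated polynomial.

x*y^2 + y^3 + x - y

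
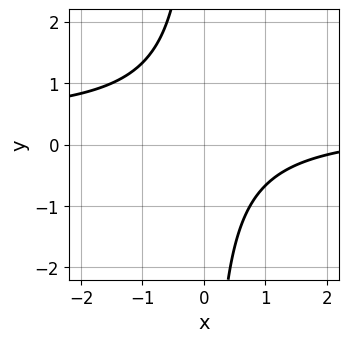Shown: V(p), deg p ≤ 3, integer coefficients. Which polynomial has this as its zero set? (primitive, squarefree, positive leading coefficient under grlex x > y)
3*x*y - x + 3

First, degree: the shape is more complex than any degree-1 curve, so deg p = 2.
Then, from the visible intercepts: no x-intercept at any integer in the box; the curve avoids every integer y-axis point in the box.
Finally, together with the visible shape, these determine p as stated.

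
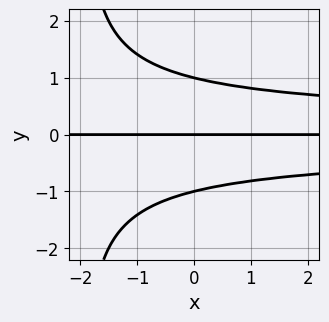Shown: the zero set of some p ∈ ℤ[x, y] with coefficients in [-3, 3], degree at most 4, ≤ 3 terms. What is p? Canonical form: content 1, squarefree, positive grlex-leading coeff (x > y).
x*y^3 + 2*y^3 - 2*y

1. Degree: no degree-3 curve has this shape, so deg p = 4.
2. From the visible intercepts: among the integer gridlines, it crosses the y-axis at y ∈ {-1, 0, 1}; every point of the x-axis in the box is on the curve.
3. The integer polynomial consistent with all of this is the stated p.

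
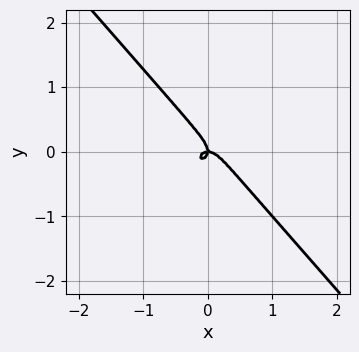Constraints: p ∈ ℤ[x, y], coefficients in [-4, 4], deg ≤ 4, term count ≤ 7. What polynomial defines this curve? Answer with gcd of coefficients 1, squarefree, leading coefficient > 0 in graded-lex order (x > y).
(a) The degree is 3 — no degree-2 curve has this shape.
(b) Reading off the gridlines: it crosses the y-axis at the gridline y = 0; it meets the x-axis at x = 0 (among the integer gridlines).
(c) Solving for integer coefficients yields p as stated.

3*x^3 + x^2*y + 2*x*y^2 + 3*y^3 + x*y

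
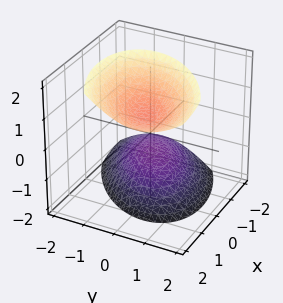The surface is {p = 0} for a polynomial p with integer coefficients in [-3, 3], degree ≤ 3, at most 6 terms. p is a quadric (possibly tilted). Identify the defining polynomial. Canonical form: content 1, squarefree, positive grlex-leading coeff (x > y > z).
2*x^2 - 2*x*y - 2*x*z + 3*y^2 - 2*z^2 + 2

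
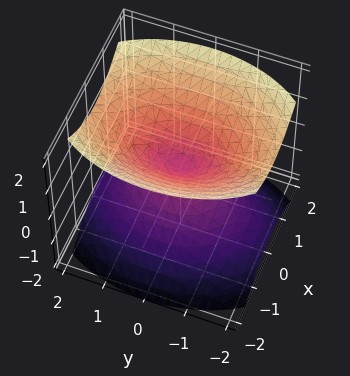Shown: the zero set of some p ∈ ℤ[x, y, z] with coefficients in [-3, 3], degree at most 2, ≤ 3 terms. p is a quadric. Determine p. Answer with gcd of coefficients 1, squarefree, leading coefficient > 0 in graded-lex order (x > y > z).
1. The picture has 2 separate pieces.
2. deg p = 2.
3. Symmetries: it's symmetric under y → −y, forcing even powers of y; it's symmetric under x → −x, forcing even powers of x; the z ↦ −z reflection is a symmetry, so z appears only in even powers.
4. Against the integer gridlines: it meets the x-axis at x = 0 (among the integer gridlines); it meets the z-axis at z = 0 (among the integer gridlines); it meets the y-axis at y = 0 (among the integer gridlines).
5. Assembling these constraints gives the stated polynomial.

2*x^2 + y^2 - 2*z^2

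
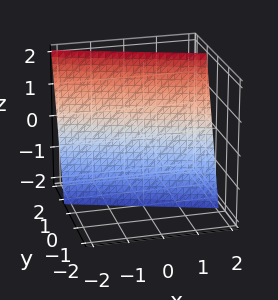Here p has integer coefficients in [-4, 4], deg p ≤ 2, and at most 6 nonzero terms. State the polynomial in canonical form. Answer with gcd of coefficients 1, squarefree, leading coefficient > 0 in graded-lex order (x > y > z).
1. deg p = 1.
2. Reading off the gridlines: it crosses the z-axis at the gridline z = -2; it meets the x-axis at x = 2 (among the integer gridlines).
3. Matching integer coefficients to the picture gives p.

x + 3*y - z - 2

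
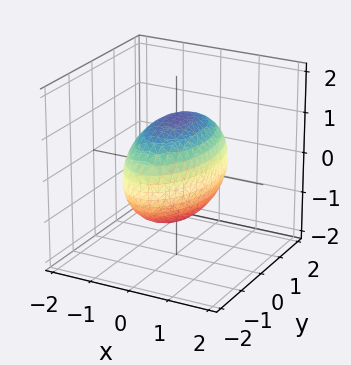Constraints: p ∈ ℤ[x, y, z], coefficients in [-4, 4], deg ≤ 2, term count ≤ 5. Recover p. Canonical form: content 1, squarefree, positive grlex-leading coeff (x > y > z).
3*x^2 + y^2 + 2*z^2 - 3

(a) Degree: a closed, bounded, convex surface; a quadric, so deg p = 2.
(b) Symmetries: it's symmetric under x → −x, forcing even powers of x; mirror symmetry y ↦ −y ⇒ only even powers of y; it's symmetric under z → −z, forcing even powers of z.
(c) From the visible intercepts: among the integer gridlines, it crosses the x-axis at x ∈ {-1, 1}.
(d) Putting this together gives p.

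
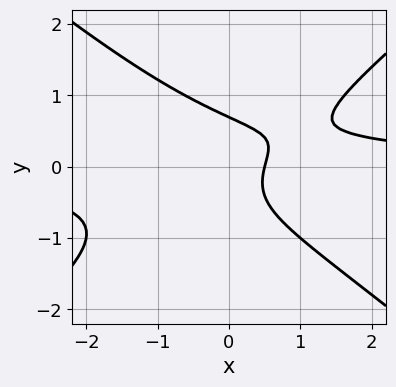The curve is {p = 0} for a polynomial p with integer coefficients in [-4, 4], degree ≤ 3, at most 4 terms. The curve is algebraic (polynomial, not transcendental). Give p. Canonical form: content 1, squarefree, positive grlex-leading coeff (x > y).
(a) Degree: the shape is more complex than any degree-2 curve, so deg p = 3.
(b) Matching integer coefficients to the picture gives p.

2*x^2*y - 3*y^3 - 2*x + 1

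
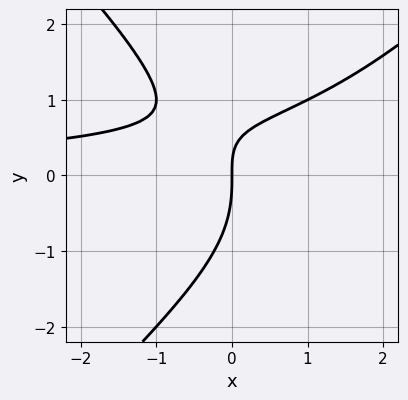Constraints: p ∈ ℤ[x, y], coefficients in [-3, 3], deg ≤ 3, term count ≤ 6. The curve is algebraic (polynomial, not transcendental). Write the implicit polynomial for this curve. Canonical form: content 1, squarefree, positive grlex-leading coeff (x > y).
x^2*y - y^3 - 2*x*y + 2*x

1. Degree: a generic line meets the curve in up to 3 points, so deg p = 3.
2. Against the integer gridlines: one x-axis crossing is at x = 0; one y-axis crossing is at y = 0.
3. Putting this together gives p.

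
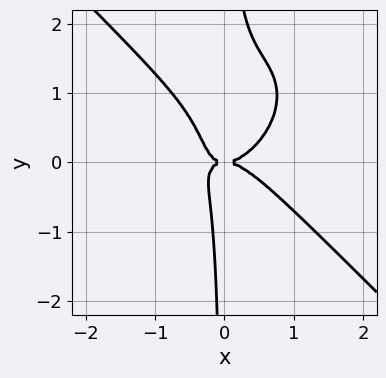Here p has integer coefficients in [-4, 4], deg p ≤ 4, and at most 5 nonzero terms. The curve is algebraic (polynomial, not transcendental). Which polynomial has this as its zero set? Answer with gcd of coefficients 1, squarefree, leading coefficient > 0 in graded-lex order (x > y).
The degree is 4 — a generic line meets the curve in up to 4 points.
Against the integer gridlines: it crosses the y-axis at the gridline y = 0; it crosses the x-axis at the gridline x = 0.
Solving for integer coefficients yields p as stated.

3*x^4 + 3*x*y^3 - 3*x*y^2 - y^2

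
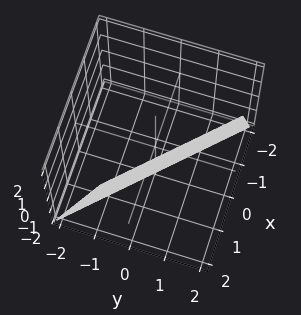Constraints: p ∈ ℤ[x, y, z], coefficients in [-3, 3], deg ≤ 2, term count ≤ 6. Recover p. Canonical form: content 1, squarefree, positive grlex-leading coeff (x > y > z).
3*x + 3*y - z - 2

(a) Degree: every cross-section is a straight line — this is a plane, so deg p = 1.
(b) Checking where it meets the axes: it crosses the z-axis at the gridline z = -2.
(c) Matching integer coefficients to the picture gives p.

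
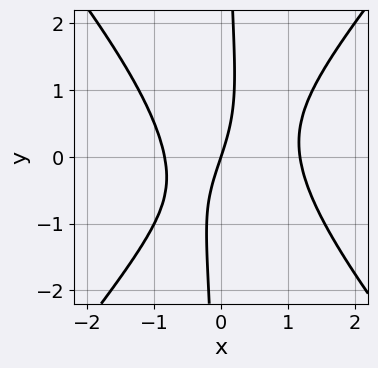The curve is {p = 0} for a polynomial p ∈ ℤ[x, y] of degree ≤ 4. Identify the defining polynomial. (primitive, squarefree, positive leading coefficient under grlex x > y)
Degree: a generic line meets the curve in up to 3 points, so deg p = 3.
From the axis intercepts and sections: one x-axis crossing is at x = 0; it crosses the y-axis at the gridline y = 0.
Assembling these constraints gives the stated polynomial.

3*x^3 - 2*x*y^2 - x^2 - 3*x + y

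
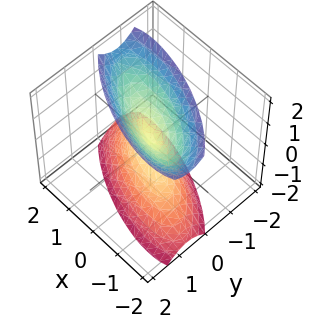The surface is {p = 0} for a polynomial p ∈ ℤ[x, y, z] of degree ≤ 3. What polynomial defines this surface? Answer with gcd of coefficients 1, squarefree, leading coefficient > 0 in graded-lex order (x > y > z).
x^2 + 2*x*y + 3*y^2 - z^2

The picture has 2 separate pieces. Treating them together as one polynomial.
deg p = 2. A generic line meets the surface in up to 2 points.
Checking where it meets the axes: it crosses the y-axis at the gridline y = 0; one z-axis crossing is at z = 0.
Solving for integer coefficients yields p as stated.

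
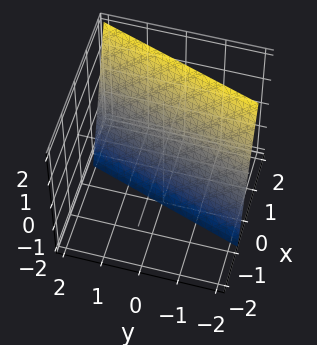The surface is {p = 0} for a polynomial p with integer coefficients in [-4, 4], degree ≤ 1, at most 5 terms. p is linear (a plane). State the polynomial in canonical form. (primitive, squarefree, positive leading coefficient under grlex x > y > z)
1. Degree: every cross-section is a straight line — this is a plane, so deg p = 1.
2. From the visible intercepts: one y-axis crossing is at y = -2; it crosses the z-axis at the gridline z = -2.
3. These observations pin down the coefficients.

3*x - y - z - 2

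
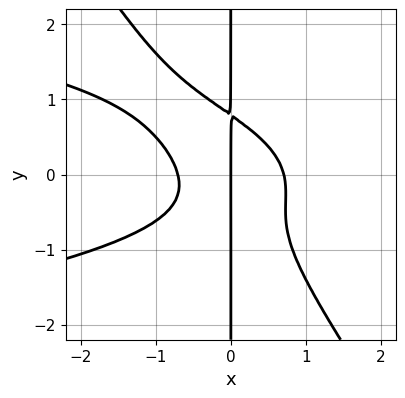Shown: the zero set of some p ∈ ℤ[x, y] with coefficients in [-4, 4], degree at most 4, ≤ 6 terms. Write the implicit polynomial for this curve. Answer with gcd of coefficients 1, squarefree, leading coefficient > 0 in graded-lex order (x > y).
3*x^2*y^2 + 2*x*y^3 + 2*x^3 + x^2*y - x

Degree: a generic line meets the curve in up to 4 points, so deg p = 4.
Observable constraints: every point of the y-axis in the box is on the curve; one x-axis crossing is at x = 0.
Matching integer coefficients to the picture gives p.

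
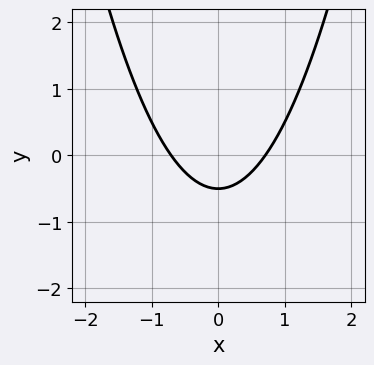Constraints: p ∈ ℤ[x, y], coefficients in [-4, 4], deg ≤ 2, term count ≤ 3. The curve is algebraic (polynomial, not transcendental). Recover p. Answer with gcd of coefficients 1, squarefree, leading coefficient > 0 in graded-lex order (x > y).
(a) deg p = 2. No degree-1 curve has this shape.
(b) Symmetries: mirror symmetry x ↦ −x ⇒ only even powers of x.
(c) The integer polynomial consistent with all of this is the stated p.

2*x^2 - 2*y - 1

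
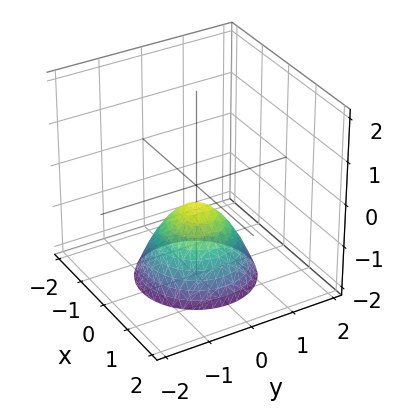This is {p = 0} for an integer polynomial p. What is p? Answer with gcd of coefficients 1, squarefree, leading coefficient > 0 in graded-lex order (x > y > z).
2*x^2 + 2*y^2 + 2*z + 1

First, the degree is 2 — the shape is more complex than any degree-1 surface.
Next, symmetry: the surface is invariant under rotation about z: p = q(x² + y², z).
Next, checking where it meets the axes: the surface avoids every integer x-axis point in the box; a circular section at z = -2 has radius between 1 and 2; no y-intercept at any integer in the box.
Finally, assembling these constraints gives the stated polynomial.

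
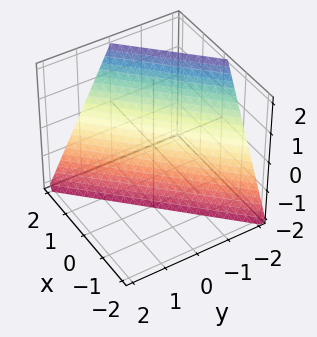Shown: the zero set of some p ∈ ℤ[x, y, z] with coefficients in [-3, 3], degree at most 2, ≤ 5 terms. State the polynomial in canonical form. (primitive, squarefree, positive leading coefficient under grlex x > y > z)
2*x - 2*y - z - 2

(a) The degree is 1 — the surface is flat (a plane).
(b) From the axis intercepts and sections: one z-axis crossing is at z = -2; it crosses the y-axis at the gridline y = -1.
(c) The integer polynomial consistent with all of this is the stated p. Check: (1, 0, 0) on the x-axis lies on the surface, and p(1, 0, 0) = 0. ✓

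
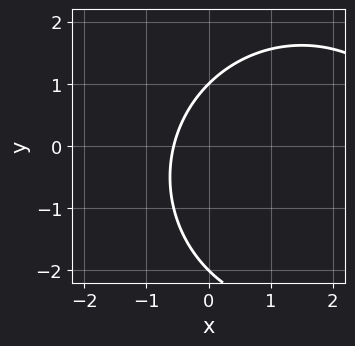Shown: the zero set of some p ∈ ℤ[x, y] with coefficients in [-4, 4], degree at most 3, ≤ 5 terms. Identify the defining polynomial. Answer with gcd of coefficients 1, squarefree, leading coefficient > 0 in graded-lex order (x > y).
1. Degree: a generic line meets the curve in up to 2 points, so deg p = 2.
2. Reading off the gridlines: among the integer gridlines, it crosses the y-axis at y ∈ {-2, 1}.
3. Assembling these constraints gives the stated polynomial.

x^2 + y^2 - 3*x + y - 2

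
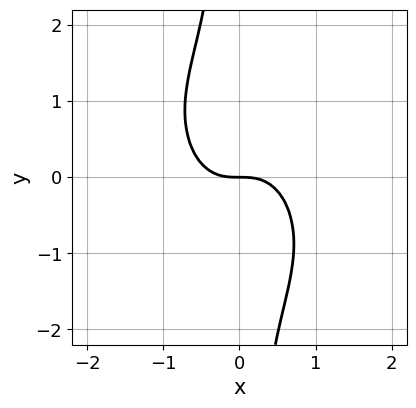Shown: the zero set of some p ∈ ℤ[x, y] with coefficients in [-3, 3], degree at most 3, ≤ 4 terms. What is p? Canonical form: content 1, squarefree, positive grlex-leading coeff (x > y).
1. Degree: the shape is more complex than any degree-2 curve, so deg p = 3.
2. Reading off the gridlines: it crosses the x-axis at the gridline x = 0; it crosses the y-axis at the gridline y = 0.
3. Solving for integer coefficients yields p as stated.

3*x^3 + x^2*y + 2*x*y^2 + 2*y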